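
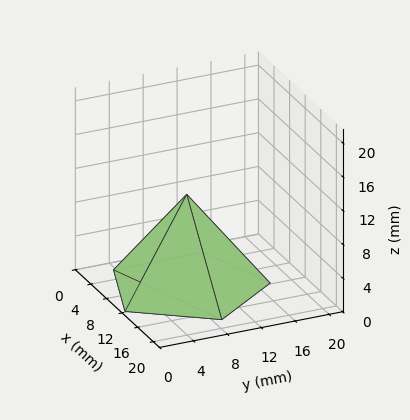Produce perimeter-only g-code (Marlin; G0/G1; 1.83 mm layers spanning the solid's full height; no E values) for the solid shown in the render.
Reading the render: the shape is a regular 5-sided pyramid, base circumscribed radius ≈ 9 mm, apex at z ≈ 11 mm (dimensions read to the nearest mm from the axis ticks). For the g-code, the solid's height is divided into equal slices at the stated Δz and each level perimeter traced with G1 moves after a G0 lift.

; perimeter-only toolpath
G21 ; units = mm
G90 ; absolute positioning
G28 ; home
; layer 1
G0 Z1.83
G0 X16.50 Y9.00
G1 X11.32 Y16.13
G1 X2.93 Y13.41
G1 X2.93 Y4.59
G1 X11.32 Y1.87
G1 X16.50 Y9.00
; layer 2
G0 Z3.67
G0 X15.00 Y9.00
G1 X10.85 Y14.71
G1 X4.15 Y12.53
G1 X4.15 Y5.47
G1 X10.85 Y3.29
G1 X15.00 Y9.00
; layer 3
G0 Z5.50
G0 X13.50 Y9.00
G1 X10.39 Y13.28
G1 X5.36 Y11.64
G1 X5.36 Y6.36
G1 X10.39 Y4.72
G1 X13.50 Y9.00
; layer 4
G0 Z7.33
G0 X12.00 Y9.00
G1 X9.93 Y11.85
G1 X6.57 Y10.76
G1 X6.57 Y7.24
G1 X9.93 Y6.15
G1 X12.00 Y9.00
; layer 5
G0 Z9.17
G0 X10.50 Y9.00
G1 X9.46 Y10.43
G1 X7.79 Y9.88
G1 X7.79 Y8.12
G1 X9.46 Y7.57
G1 X10.50 Y9.00
M2 ; end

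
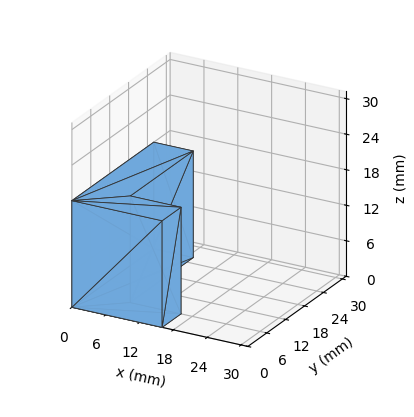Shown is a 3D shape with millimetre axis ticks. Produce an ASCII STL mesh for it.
Reading the render: the shape is an L-shaped prism: outer 16 × 26 mm, arm thicknesses ≈ 6 mm (horizontal) and 7 mm (vertical), extruded 18 mm in z (dimensions read to the nearest mm from the axis ticks). For the STL, each face is triangulated and given an outward normal.

solid part
  facet normal 0.0000 0.0000 -1.0000
    outer loop
      vertex 16.00 6.00 0.00
      vertex 16.00 0.00 0.00
      vertex 0.00 0.00 0.00
    endloop
  endfacet
  facet normal 0.0000 0.0000 -1.0000
    outer loop
      vertex 7.00 6.00 0.00
      vertex 16.00 6.00 0.00
      vertex 0.00 0.00 0.00
    endloop
  endfacet
  facet normal 0.0000 0.0000 -1.0000
    outer loop
      vertex 7.00 26.00 0.00
      vertex 7.00 6.00 0.00
      vertex 0.00 0.00 0.00
    endloop
  endfacet
  facet normal 0.0000 0.0000 -1.0000
    outer loop
      vertex 0.00 26.00 0.00
      vertex 7.00 26.00 0.00
      vertex 0.00 0.00 0.00
    endloop
  endfacet
  facet normal 0.0000 0.0000 1.0000
    outer loop
      vertex 0.00 0.00 18.00
      vertex 16.00 0.00 18.00
      vertex 16.00 6.00 18.00
    endloop
  endfacet
  facet normal 0.0000 0.0000 1.0000
    outer loop
      vertex 0.00 0.00 18.00
      vertex 16.00 6.00 18.00
      vertex 7.00 6.00 18.00
    endloop
  endfacet
  facet normal 0.0000 0.0000 1.0000
    outer loop
      vertex 0.00 0.00 18.00
      vertex 7.00 6.00 18.00
      vertex 7.00 26.00 18.00
    endloop
  endfacet
  facet normal 0.0000 0.0000 1.0000
    outer loop
      vertex 0.00 0.00 18.00
      vertex 7.00 26.00 18.00
      vertex 0.00 26.00 18.00
    endloop
  endfacet
  facet normal 0.0000 -1.0000 0.0000
    outer loop
      vertex 0.00 0.00 0.00
      vertex 16.00 0.00 0.00
      vertex 16.00 0.00 18.00
    endloop
  endfacet
  facet normal 0.0000 -1.0000 0.0000
    outer loop
      vertex 0.00 0.00 0.00
      vertex 16.00 0.00 18.00
      vertex 0.00 0.00 18.00
    endloop
  endfacet
  facet normal 1.0000 0.0000 0.0000
    outer loop
      vertex 16.00 0.00 0.00
      vertex 16.00 6.00 0.00
      vertex 16.00 6.00 18.00
    endloop
  endfacet
  facet normal 1.0000 0.0000 0.0000
    outer loop
      vertex 16.00 0.00 0.00
      vertex 16.00 6.00 18.00
      vertex 16.00 0.00 18.00
    endloop
  endfacet
  facet normal 0.0000 1.0000 0.0000
    outer loop
      vertex 16.00 6.00 0.00
      vertex 7.00 6.00 0.00
      vertex 7.00 6.00 18.00
    endloop
  endfacet
  facet normal 0.0000 1.0000 0.0000
    outer loop
      vertex 16.00 6.00 0.00
      vertex 7.00 6.00 18.00
      vertex 16.00 6.00 18.00
    endloop
  endfacet
  facet normal 1.0000 0.0000 0.0000
    outer loop
      vertex 7.00 6.00 0.00
      vertex 7.00 26.00 0.00
      vertex 7.00 26.00 18.00
    endloop
  endfacet
  facet normal 1.0000 0.0000 0.0000
    outer loop
      vertex 7.00 6.00 0.00
      vertex 7.00 26.00 18.00
      vertex 7.00 6.00 18.00
    endloop
  endfacet
  facet normal 0.0000 1.0000 0.0000
    outer loop
      vertex 7.00 26.00 0.00
      vertex 0.00 26.00 0.00
      vertex 0.00 26.00 18.00
    endloop
  endfacet
  facet normal 0.0000 1.0000 0.0000
    outer loop
      vertex 7.00 26.00 0.00
      vertex 0.00 26.00 18.00
      vertex 7.00 26.00 18.00
    endloop
  endfacet
  facet normal -1.0000 0.0000 0.0000
    outer loop
      vertex 0.00 26.00 0.00
      vertex 0.00 0.00 0.00
      vertex 0.00 0.00 18.00
    endloop
  endfacet
  facet normal -1.0000 0.0000 0.0000
    outer loop
      vertex 0.00 26.00 0.00
      vertex 0.00 0.00 18.00
      vertex 0.00 26.00 18.00
    endloop
  endfacet
endsolid part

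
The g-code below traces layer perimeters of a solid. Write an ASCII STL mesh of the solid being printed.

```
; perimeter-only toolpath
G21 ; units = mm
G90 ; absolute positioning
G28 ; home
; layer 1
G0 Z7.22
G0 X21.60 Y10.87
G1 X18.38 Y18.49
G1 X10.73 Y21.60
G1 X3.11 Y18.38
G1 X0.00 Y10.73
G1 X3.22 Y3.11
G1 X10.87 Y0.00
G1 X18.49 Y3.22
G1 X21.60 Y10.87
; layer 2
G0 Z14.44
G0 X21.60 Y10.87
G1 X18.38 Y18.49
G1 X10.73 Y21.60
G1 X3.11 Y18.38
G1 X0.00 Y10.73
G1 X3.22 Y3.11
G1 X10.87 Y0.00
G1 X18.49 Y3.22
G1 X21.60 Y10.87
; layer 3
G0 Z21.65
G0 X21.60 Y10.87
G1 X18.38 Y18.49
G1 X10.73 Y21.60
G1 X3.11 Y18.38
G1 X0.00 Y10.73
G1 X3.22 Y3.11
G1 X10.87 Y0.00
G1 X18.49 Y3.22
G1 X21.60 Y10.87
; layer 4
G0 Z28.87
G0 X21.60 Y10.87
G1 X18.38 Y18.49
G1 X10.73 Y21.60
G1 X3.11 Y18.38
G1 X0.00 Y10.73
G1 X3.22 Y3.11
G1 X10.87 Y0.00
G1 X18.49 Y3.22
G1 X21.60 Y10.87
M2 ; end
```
solid part
  facet normal 0.0000 0.0000 -1.0000
    outer loop
      vertex 10.73 21.60 0.00
      vertex 18.38 18.49 0.00
      vertex 21.60 10.87 0.00
    endloop
  endfacet
  facet normal 0.0000 0.0000 -1.0000
    outer loop
      vertex 3.11 18.38 0.00
      vertex 10.73 21.60 0.00
      vertex 21.60 10.87 0.00
    endloop
  endfacet
  facet normal 0.0000 0.0000 -1.0000
    outer loop
      vertex 0.00 10.73 0.00
      vertex 3.11 18.38 0.00
      vertex 21.60 10.87 0.00
    endloop
  endfacet
  facet normal 0.0000 0.0000 -1.0000
    outer loop
      vertex 3.22 3.11 0.00
      vertex 0.00 10.73 0.00
      vertex 21.60 10.87 0.00
    endloop
  endfacet
  facet normal 0.0000 0.0000 -1.0000
    outer loop
      vertex 10.87 0.00 0.00
      vertex 3.22 3.11 0.00
      vertex 21.60 10.87 0.00
    endloop
  endfacet
  facet normal 0.0000 0.0000 -1.0000
    outer loop
      vertex 18.49 3.22 0.00
      vertex 10.87 0.00 0.00
      vertex 21.60 10.87 0.00
    endloop
  endfacet
  facet normal 0.0000 0.0000 1.0000
    outer loop
      vertex 21.60 10.87 28.87
      vertex 18.38 18.49 28.87
      vertex 10.73 21.60 28.87
    endloop
  endfacet
  facet normal 0.0000 0.0000 1.0000
    outer loop
      vertex 21.60 10.87 28.87
      vertex 10.73 21.60 28.87
      vertex 3.11 18.38 28.87
    endloop
  endfacet
  facet normal 0.0000 0.0000 1.0000
    outer loop
      vertex 21.60 10.87 28.87
      vertex 3.11 18.38 28.87
      vertex 0.00 10.73 28.87
    endloop
  endfacet
  facet normal 0.0000 0.0000 1.0000
    outer loop
      vertex 21.60 10.87 28.87
      vertex 0.00 10.73 28.87
      vertex 3.22 3.11 28.87
    endloop
  endfacet
  facet normal 0.0000 0.0000 1.0000
    outer loop
      vertex 21.60 10.87 28.87
      vertex 3.22 3.11 28.87
      vertex 10.87 0.00 28.87
    endloop
  endfacet
  facet normal 0.0000 0.0000 1.0000
    outer loop
      vertex 21.60 10.87 28.87
      vertex 10.87 0.00 28.87
      vertex 18.49 3.22 28.87
    endloop
  endfacet
  facet normal 0.9211 0.3892 0.0000
    outer loop
      vertex 21.60 10.87 0.00
      vertex 18.38 18.49 0.00
      vertex 18.38 18.49 28.87
    endloop
  endfacet
  facet normal 0.9211 0.3892 0.0000
    outer loop
      vertex 21.60 10.87 0.00
      vertex 18.38 18.49 28.87
      vertex 21.60 10.87 28.87
    endloop
  endfacet
  facet normal 0.3766 0.9264 0.0000
    outer loop
      vertex 18.38 18.49 0.00
      vertex 10.73 21.60 0.00
      vertex 10.73 21.60 28.87
    endloop
  endfacet
  facet normal 0.3766 0.9264 0.0000
    outer loop
      vertex 18.38 18.49 0.00
      vertex 10.73 21.60 28.87
      vertex 18.38 18.49 28.87
    endloop
  endfacet
  facet normal -0.3892 0.9211 0.0000
    outer loop
      vertex 10.73 21.60 0.00
      vertex 3.11 18.38 0.00
      vertex 3.11 18.38 28.87
    endloop
  endfacet
  facet normal -0.3892 0.9211 0.0000
    outer loop
      vertex 10.73 21.60 0.00
      vertex 3.11 18.38 28.87
      vertex 10.73 21.60 28.87
    endloop
  endfacet
  facet normal -0.9264 0.3766 0.0000
    outer loop
      vertex 3.11 18.38 0.00
      vertex 0.00 10.73 0.00
      vertex 0.00 10.73 28.87
    endloop
  endfacet
  facet normal -0.9264 0.3766 0.0000
    outer loop
      vertex 3.11 18.38 0.00
      vertex 0.00 10.73 28.87
      vertex 3.11 18.38 28.87
    endloop
  endfacet
  facet normal -0.9211 -0.3892 0.0000
    outer loop
      vertex 0.00 10.73 0.00
      vertex 3.22 3.11 0.00
      vertex 3.22 3.11 28.87
    endloop
  endfacet
  facet normal -0.9211 -0.3892 0.0000
    outer loop
      vertex 0.00 10.73 0.00
      vertex 3.22 3.11 28.87
      vertex 0.00 10.73 28.87
    endloop
  endfacet
  facet normal -0.3766 -0.9264 0.0000
    outer loop
      vertex 3.22 3.11 0.00
      vertex 10.87 0.00 0.00
      vertex 10.87 0.00 28.87
    endloop
  endfacet
  facet normal -0.3766 -0.9264 0.0000
    outer loop
      vertex 3.22 3.11 0.00
      vertex 10.87 0.00 28.87
      vertex 3.22 3.11 28.87
    endloop
  endfacet
  facet normal 0.3892 -0.9211 0.0000
    outer loop
      vertex 10.87 0.00 0.00
      vertex 18.49 3.22 0.00
      vertex 18.49 3.22 28.87
    endloop
  endfacet
  facet normal 0.3892 -0.9211 0.0000
    outer loop
      vertex 10.87 0.00 0.00
      vertex 18.49 3.22 28.87
      vertex 10.87 0.00 28.87
    endloop
  endfacet
  facet normal 0.9264 -0.3766 0.0000
    outer loop
      vertex 18.49 3.22 0.00
      vertex 21.60 10.87 0.00
      vertex 21.60 10.87 28.87
    endloop
  endfacet
  facet normal 0.9264 -0.3766 0.0000
    outer loop
      vertex 18.49 3.22 0.00
      vertex 21.60 10.87 28.87
      vertex 18.49 3.22 28.87
    endloop
  endfacet
endsolid part

The G0 Z moves step by Δz≈7.22 mm. Every layer's G1 loop is the same polygon, so the solid is a straight extrusion of it from z=0 to z≈28.9. Closing with flat bottom and top caps and triangulating gives 28 facets — a regular 8-sided prism (a cylinder approximated with 8 flat sides), circumscribed radius ≈ 10.8 mm, height ≈ 28.9 mm.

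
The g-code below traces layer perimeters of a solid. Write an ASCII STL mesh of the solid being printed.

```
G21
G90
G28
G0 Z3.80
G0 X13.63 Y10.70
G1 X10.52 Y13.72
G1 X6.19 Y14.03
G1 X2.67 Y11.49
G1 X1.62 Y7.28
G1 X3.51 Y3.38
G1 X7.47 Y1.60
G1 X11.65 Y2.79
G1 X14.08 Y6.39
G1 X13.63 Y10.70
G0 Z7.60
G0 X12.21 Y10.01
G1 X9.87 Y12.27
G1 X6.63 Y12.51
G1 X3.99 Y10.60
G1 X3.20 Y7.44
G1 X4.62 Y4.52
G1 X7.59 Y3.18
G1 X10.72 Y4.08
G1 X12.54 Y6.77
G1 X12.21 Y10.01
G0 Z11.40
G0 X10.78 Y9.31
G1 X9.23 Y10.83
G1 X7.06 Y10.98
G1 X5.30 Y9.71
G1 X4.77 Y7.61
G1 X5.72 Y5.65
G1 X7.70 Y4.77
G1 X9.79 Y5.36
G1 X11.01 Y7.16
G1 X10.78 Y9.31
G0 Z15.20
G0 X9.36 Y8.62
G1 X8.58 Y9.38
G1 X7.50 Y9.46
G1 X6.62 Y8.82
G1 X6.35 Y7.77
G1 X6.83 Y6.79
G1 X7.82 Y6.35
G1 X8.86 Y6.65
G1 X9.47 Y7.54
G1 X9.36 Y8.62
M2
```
solid part
  facet normal 0.0000 0.0000 -1.0000
    outer loop
      vertex 5.76 15.56 0.00
      vertex 11.17 15.17 0.00
      vertex 15.06 11.39 0.00
    endloop
  endfacet
  facet normal 0.0000 0.0000 -1.0000
    outer loop
      vertex 1.36 12.38 0.00
      vertex 5.76 15.56 0.00
      vertex 15.06 11.39 0.00
    endloop
  endfacet
  facet normal 0.0000 0.0000 -1.0000
    outer loop
      vertex 0.04 7.12 0.00
      vertex 1.36 12.38 0.00
      vertex 15.06 11.39 0.00
    endloop
  endfacet
  facet normal 0.0000 0.0000 -1.0000
    outer loop
      vertex 2.41 2.24 0.00
      vertex 0.04 7.12 0.00
      vertex 15.06 11.39 0.00
    endloop
  endfacet
  facet normal 0.0000 0.0000 -1.0000
    outer loop
      vertex 7.36 0.02 0.00
      vertex 2.41 2.24 0.00
      vertex 15.06 11.39 0.00
    endloop
  endfacet
  facet normal 0.0000 0.0000 -1.0000
    outer loop
      vertex 12.58 1.51 0.00
      vertex 7.36 0.02 0.00
      vertex 15.06 11.39 0.00
    endloop
  endfacet
  facet normal 0.0000 0.0000 -1.0000
    outer loop
      vertex 15.62 6.00 0.00
      vertex 12.58 1.51 0.00
      vertex 15.06 11.39 0.00
    endloop
  endfacet
  facet normal 0.6488 0.6677 0.3651
    outer loop
      vertex 15.06 11.39 0.00
      vertex 11.17 15.17 0.00
      vertex 7.93 7.93 19.00
    endloop
  endfacet
  facet normal 0.0669 0.9285 0.3652
    outer loop
      vertex 11.17 15.17 0.00
      vertex 5.76 15.56 0.00
      vertex 7.93 7.93 19.00
    endloop
  endfacet
  facet normal -0.5453 0.7545 0.3653
    outer loop
      vertex 5.76 15.56 0.00
      vertex 1.36 12.38 0.00
      vertex 7.93 7.93 19.00
    endloop
  endfacet
  facet normal -0.9029 0.2266 0.3653
    outer loop
      vertex 1.36 12.38 0.00
      vertex 0.04 7.12 0.00
      vertex 7.93 7.93 19.00
    endloop
  endfacet
  facet normal -0.8374 -0.4067 0.3651
    outer loop
      vertex 0.04 7.12 0.00
      vertex 2.41 2.24 0.00
      vertex 7.93 7.93 19.00
    endloop
  endfacet
  facet normal -0.3810 -0.8495 0.3651
    outer loop
      vertex 2.41 2.24 0.00
      vertex 7.36 0.02 0.00
      vertex 7.93 7.93 19.00
    endloop
  endfacet
  facet normal 0.2555 -0.8952 0.3650
    outer loop
      vertex 7.36 0.02 0.00
      vertex 12.58 1.51 0.00
      vertex 7.93 7.93 19.00
    endloop
  endfacet
  facet normal 0.7709 -0.5220 0.3650
    outer loop
      vertex 12.58 1.51 0.00
      vertex 15.62 6.00 0.00
      vertex 7.93 7.93 19.00
    endloop
  endfacet
  facet normal 0.9260 0.0962 0.3650
    outer loop
      vertex 15.62 6.00 0.00
      vertex 15.06 11.39 0.00
      vertex 7.93 7.93 19.00
    endloop
  endfacet
endsolid part

The G0 Z moves step by Δz≈3.80 mm. The G1 loops shrink linearly with z, so the solid tapers from its base footprint up to z≈19. Closing with a flat bottom cap and the tapered top and triangulating gives 16 facets — a regular 9-sided pyramid, base circumscribed radius ≈ 7.93 mm, apex at z ≈ 19 mm.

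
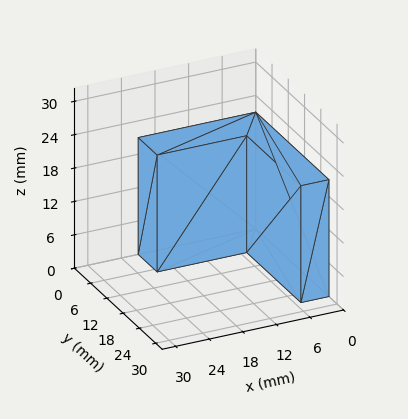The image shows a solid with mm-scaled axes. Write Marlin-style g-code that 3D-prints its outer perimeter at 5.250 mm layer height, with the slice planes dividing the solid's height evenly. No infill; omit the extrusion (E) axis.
Reading the render: the shape is an L-shaped prism: outer 21 × 27 mm, arm thicknesses ≈ 7 mm (horizontal) and 5 mm (vertical), extruded 21 mm in z (dimensions read to the nearest mm from the axis ticks). For the g-code, the solid's height is divided into equal slices at the stated Δz and each level perimeter traced with G1 moves after a G0 lift.

; perimeter-only toolpath
G21 ; units = mm
G90 ; absolute positioning
G28 ; home
; layer 1
G0 Z5.250
G0 X0.000 Y0.000
G1 X21.000 Y0.000
G1 X21.000 Y7.000
G1 X5.000 Y7.000
G1 X5.000 Y27.000
G1 X0.000 Y27.000
G1 X0.000 Y0.000
; layer 2
G0 Z10.500
G0 X0.000 Y0.000
G1 X21.000 Y0.000
G1 X21.000 Y7.000
G1 X5.000 Y7.000
G1 X5.000 Y27.000
G1 X0.000 Y27.000
G1 X0.000 Y0.000
; layer 3
G0 Z15.750
G0 X0.000 Y0.000
G1 X21.000 Y0.000
G1 X21.000 Y7.000
G1 X5.000 Y7.000
G1 X5.000 Y27.000
G1 X0.000 Y27.000
G1 X0.000 Y0.000
; layer 4
G0 Z21.000
G0 X0.000 Y0.000
G1 X21.000 Y0.000
G1 X21.000 Y7.000
G1 X5.000 Y7.000
G1 X5.000 Y27.000
G1 X0.000 Y27.000
G1 X0.000 Y0.000
M2 ; end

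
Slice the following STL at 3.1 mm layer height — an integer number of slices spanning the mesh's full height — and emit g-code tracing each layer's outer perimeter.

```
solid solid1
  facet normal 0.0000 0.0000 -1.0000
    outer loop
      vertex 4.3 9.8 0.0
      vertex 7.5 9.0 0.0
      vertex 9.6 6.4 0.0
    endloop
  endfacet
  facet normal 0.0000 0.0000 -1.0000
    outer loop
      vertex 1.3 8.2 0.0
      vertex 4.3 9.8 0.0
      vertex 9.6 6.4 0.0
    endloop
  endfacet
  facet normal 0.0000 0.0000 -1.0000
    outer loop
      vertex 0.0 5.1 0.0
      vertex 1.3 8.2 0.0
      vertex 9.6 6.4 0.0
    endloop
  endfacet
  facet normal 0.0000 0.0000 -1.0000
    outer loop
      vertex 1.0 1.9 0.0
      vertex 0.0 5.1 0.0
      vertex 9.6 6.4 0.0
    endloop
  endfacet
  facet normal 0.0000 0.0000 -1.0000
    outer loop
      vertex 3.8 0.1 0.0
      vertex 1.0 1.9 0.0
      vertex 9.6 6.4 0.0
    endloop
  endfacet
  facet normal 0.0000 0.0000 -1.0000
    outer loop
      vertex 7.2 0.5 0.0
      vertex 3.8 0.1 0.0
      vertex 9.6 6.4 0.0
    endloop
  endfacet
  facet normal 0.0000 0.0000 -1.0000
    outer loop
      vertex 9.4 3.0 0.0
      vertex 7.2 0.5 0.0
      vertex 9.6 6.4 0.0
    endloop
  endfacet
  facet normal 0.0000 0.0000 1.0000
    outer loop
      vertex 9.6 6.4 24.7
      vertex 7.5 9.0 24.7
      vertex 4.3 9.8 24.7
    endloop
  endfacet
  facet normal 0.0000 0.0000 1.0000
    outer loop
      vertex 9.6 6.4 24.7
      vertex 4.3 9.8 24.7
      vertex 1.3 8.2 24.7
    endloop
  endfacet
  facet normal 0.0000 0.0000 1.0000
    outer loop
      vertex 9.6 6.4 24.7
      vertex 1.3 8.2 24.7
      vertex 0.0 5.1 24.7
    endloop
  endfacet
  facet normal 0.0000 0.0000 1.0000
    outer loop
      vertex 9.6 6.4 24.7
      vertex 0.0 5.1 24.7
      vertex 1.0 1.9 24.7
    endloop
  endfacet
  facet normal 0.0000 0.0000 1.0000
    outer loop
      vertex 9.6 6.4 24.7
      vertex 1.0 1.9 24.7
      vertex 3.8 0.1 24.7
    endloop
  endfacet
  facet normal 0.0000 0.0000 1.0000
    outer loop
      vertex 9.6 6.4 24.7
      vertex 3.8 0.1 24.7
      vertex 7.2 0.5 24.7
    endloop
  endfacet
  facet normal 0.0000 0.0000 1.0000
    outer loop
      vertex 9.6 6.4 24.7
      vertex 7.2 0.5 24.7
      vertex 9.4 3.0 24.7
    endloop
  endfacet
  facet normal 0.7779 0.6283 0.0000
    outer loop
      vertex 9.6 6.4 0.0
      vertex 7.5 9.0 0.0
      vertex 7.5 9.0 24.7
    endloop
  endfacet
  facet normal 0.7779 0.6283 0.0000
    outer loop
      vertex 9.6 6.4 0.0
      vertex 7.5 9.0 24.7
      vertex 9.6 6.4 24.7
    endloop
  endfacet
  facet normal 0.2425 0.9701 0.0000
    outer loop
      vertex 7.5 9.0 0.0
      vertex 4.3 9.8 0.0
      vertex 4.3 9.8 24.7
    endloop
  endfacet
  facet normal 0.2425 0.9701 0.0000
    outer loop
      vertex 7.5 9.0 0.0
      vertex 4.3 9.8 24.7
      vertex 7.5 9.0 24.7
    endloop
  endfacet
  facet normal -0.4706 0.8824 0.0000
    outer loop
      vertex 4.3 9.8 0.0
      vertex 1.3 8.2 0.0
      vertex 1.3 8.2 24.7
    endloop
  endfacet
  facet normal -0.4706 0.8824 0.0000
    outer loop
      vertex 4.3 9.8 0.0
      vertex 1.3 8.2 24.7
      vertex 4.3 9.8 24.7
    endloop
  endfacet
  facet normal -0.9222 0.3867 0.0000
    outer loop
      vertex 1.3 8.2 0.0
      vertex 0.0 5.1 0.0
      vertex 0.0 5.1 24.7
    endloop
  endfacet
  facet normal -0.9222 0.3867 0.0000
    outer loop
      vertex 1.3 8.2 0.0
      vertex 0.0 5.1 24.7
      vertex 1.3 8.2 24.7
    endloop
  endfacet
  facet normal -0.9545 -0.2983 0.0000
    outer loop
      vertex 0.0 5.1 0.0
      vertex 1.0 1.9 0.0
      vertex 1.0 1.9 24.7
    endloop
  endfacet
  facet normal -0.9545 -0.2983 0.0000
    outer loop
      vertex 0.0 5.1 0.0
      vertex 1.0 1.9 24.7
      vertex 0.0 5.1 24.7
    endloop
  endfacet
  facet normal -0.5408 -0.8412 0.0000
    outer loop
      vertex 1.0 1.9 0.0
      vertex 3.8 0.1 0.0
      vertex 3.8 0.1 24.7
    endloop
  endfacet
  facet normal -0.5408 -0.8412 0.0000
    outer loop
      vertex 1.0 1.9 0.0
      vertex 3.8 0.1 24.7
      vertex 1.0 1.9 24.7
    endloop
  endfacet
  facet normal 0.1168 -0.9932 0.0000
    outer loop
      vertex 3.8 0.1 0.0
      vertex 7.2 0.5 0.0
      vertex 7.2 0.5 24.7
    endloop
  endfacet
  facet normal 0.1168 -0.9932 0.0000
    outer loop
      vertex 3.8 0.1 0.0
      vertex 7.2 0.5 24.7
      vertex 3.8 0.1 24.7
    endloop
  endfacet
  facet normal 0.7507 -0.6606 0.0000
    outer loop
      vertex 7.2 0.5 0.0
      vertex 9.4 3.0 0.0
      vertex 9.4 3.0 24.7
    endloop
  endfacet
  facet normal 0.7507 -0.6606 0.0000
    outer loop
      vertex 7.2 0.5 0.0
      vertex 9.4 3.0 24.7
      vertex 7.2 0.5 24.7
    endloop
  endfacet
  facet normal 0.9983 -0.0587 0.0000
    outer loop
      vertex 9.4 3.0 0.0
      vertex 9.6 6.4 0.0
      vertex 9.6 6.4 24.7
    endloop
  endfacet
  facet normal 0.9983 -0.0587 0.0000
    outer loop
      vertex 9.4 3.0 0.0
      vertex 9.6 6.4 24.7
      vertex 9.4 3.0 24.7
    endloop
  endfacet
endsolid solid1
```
; perimeter-only toolpath
G21 ; units = mm
G90 ; absolute positioning
G28 ; home
; layer 1
G0 Z3.1
G0 X9.6 Y6.4
G1 X7.5 Y9.0
G1 X4.3 Y9.8
G1 X1.3 Y8.2
G1 X0.0 Y5.1
G1 X1.0 Y1.9
G1 X3.8 Y0.1
G1 X7.2 Y0.5
G1 X9.4 Y3.0
G1 X9.6 Y6.4
; layer 2
G0 Z6.2
G0 X9.6 Y6.4
G1 X7.5 Y9.0
G1 X4.3 Y9.8
G1 X1.3 Y8.2
G1 X0.0 Y5.1
G1 X1.0 Y1.9
G1 X3.8 Y0.1
G1 X7.2 Y0.5
G1 X9.4 Y3.0
G1 X9.6 Y6.4
; layer 3
G0 Z9.3
G0 X9.6 Y6.4
G1 X7.5 Y9.0
G1 X4.3 Y9.8
G1 X1.3 Y8.2
G1 X0.0 Y5.1
G1 X1.0 Y1.9
G1 X3.8 Y0.1
G1 X7.2 Y0.5
G1 X9.4 Y3.0
G1 X9.6 Y6.4
; layer 4
G0 Z12.3
G0 X9.6 Y6.4
G1 X7.5 Y9.0
G1 X4.3 Y9.8
G1 X1.3 Y8.2
G1 X0.0 Y5.1
G1 X1.0 Y1.9
G1 X3.8 Y0.1
G1 X7.2 Y0.5
G1 X9.4 Y3.0
G1 X9.6 Y6.4
; layer 5
G0 Z15.4
G0 X9.6 Y6.4
G1 X7.5 Y9.0
G1 X4.3 Y9.8
G1 X1.3 Y8.2
G1 X0.0 Y5.1
G1 X1.0 Y1.9
G1 X3.8 Y0.1
G1 X7.2 Y0.5
G1 X9.4 Y3.0
G1 X9.6 Y6.4
; layer 6
G0 Z18.5
G0 X9.6 Y6.4
G1 X7.5 Y9.0
G1 X4.3 Y9.8
G1 X1.3 Y8.2
G1 X0.0 Y5.1
G1 X1.0 Y1.9
G1 X3.8 Y0.1
G1 X7.2 Y0.5
G1 X9.4 Y3.0
G1 X9.6 Y6.4
; layer 7
G0 Z21.6
G0 X9.6 Y6.4
G1 X7.5 Y9.0
G1 X4.3 Y9.8
G1 X1.3 Y8.2
G1 X0.0 Y5.1
G1 X1.0 Y1.9
G1 X3.8 Y0.1
G1 X7.2 Y0.5
G1 X9.4 Y3.0
G1 X9.6 Y6.4
; layer 8
G0 Z24.7
G0 X9.6 Y6.4
G1 X7.5 Y9.0
G1 X4.3 Y9.8
G1 X1.3 Y8.2
G1 X0.0 Y5.1
G1 X1.0 Y1.9
G1 X3.8 Y0.1
G1 X7.2 Y0.5
G1 X9.4 Y3.0
G1 X9.6 Y6.4
M2 ; end

The solid is a regular 9-sided prism (a cylinder approximated with 9 flat sides), circumscribed radius ≈ 4.9 mm, height ≈ 24.7 mm. Slicing at Δz = 3.1 mm — 8 equal slices spanning the solid's height, so layer i sits at z = i·h/8 — gives 8 non-empty perimeters. Each is a 9-segment closed polygon; G0 lifts to the layer z and rapids to the start vertex, then G1 traces the edges.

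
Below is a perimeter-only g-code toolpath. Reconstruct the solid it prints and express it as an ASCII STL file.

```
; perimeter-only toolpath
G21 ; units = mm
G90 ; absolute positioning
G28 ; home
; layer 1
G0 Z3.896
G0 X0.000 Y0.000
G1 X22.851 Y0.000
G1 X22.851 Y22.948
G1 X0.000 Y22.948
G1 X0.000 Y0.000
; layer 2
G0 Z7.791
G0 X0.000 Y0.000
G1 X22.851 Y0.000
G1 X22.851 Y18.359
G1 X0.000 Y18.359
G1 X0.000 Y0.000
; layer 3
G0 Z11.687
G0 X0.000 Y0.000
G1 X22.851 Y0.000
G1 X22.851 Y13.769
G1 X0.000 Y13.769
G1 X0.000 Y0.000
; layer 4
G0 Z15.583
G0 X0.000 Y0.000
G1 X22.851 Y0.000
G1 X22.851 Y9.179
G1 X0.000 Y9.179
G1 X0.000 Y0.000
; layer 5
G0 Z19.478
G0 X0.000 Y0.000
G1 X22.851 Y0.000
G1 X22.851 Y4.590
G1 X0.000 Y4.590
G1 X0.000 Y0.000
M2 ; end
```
solid part
  facet normal 0.0000 0.0000 -1.0000
    outer loop
      vertex 22.851 27.538 0.000
      vertex 22.851 0.000 0.000
      vertex 0.000 0.000 0.000
    endloop
  endfacet
  facet normal 0.0000 0.0000 -1.0000
    outer loop
      vertex 0.000 27.538 0.000
      vertex 22.851 27.538 0.000
      vertex 0.000 0.000 0.000
    endloop
  endfacet
  facet normal 0.0000 -1.0000 0.0000
    outer loop
      vertex 0.000 0.000 0.000
      vertex 22.851 0.000 0.000
      vertex 22.851 0.000 23.374
    endloop
  endfacet
  facet normal 0.0000 -1.0000 0.0000
    outer loop
      vertex 0.000 0.000 0.000
      vertex 22.851 0.000 23.374
      vertex 0.000 0.000 23.374
    endloop
  endfacet
  facet normal 0.0000 0.6471 0.7624
    outer loop
      vertex 0.000 0.000 23.374
      vertex 22.851 0.000 23.374
      vertex 22.851 27.538 0.000
    endloop
  endfacet
  facet normal 0.0000 0.6471 0.7624
    outer loop
      vertex 0.000 0.000 23.374
      vertex 22.851 27.538 0.000
      vertex 0.000 27.538 0.000
    endloop
  endfacet
  facet normal -1.0000 0.0000 0.0000
    outer loop
      vertex 0.000 0.000 23.374
      vertex 0.000 27.538 0.000
      vertex 0.000 0.000 0.000
    endloop
  endfacet
  facet normal 1.0000 0.0000 0.0000
    outer loop
      vertex 22.851 0.000 0.000
      vertex 22.851 27.538 0.000
      vertex 22.851 0.000 23.374
    endloop
  endfacet
endsolid part

The G0 Z moves step by Δz≈3.896 mm. The G1 loops shrink linearly with z, so the solid tapers from its base footprint up to z≈23.4. Closing with a flat bottom cap and the tapered top and triangulating gives 8 facets — a wedge (ramp): 22.9 × 27.5 mm base, rising to 23.4 mm along the y=0 edge and sloping linearly to z=0 at y=27.5.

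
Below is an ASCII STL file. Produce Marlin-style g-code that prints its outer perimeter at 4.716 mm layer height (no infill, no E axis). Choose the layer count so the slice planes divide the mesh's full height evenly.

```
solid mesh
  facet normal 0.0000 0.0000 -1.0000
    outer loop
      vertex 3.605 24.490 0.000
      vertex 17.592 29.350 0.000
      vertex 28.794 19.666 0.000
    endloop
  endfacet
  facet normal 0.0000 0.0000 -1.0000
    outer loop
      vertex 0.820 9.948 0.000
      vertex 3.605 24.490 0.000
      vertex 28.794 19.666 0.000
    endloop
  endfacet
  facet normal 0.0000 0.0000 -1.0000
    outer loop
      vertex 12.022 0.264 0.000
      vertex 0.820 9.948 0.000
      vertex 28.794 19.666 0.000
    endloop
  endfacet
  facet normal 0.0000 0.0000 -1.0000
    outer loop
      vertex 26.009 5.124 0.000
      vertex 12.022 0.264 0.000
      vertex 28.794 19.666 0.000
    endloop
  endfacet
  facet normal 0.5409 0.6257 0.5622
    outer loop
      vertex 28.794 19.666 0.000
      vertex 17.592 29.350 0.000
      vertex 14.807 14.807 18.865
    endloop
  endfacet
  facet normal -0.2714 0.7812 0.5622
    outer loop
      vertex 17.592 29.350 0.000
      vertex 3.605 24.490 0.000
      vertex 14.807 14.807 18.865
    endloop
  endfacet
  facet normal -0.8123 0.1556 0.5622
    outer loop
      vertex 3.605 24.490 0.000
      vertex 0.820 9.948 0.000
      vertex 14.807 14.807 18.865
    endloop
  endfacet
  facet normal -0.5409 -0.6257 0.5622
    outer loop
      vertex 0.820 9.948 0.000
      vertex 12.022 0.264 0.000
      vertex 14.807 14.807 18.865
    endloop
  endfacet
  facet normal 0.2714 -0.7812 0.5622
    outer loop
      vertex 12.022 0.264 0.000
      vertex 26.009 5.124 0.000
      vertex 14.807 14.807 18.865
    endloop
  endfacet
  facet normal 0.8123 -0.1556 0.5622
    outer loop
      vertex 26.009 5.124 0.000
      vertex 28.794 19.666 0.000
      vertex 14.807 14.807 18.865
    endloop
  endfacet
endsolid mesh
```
; perimeter-only toolpath
G21 ; units = mm
G90 ; absolute positioning
G28 ; home
; layer 1
G0 Z4.716
G0 X25.297 Y18.451
G1 X16.896 Y25.714
G1 X6.405 Y22.069
G1 X4.317 Y11.163
G1 X12.718 Y3.900
G1 X23.209 Y7.545
G1 X25.297 Y18.451
; layer 2
G0 Z9.432
G0 X21.800 Y17.236
G1 X16.200 Y22.079
G1 X9.206 Y19.648
G1 X7.814 Y12.378
G1 X13.415 Y7.535
G1 X20.408 Y9.966
G1 X21.800 Y17.236
; layer 3
G0 Z14.149
G0 X18.304 Y16.022
G1 X15.503 Y18.443
G1 X12.006 Y17.228
G1 X11.310 Y13.592
G1 X14.111 Y11.171
G1 X17.608 Y12.386
G1 X18.304 Y16.022
M2 ; end

The solid is a regular 6-sided pyramid, base circumscribed radius ≈ 14.8 mm, apex at z ≈ 18.9 mm. Slicing at Δz = 4.716 mm — 4 equal slices spanning the solid's height, so layer i sits at z = i·h/4 — gives 3 non-empty perimeters. Each is a 6-segment closed polygon; G0 lifts to the layer z and rapids to the start vertex, then G1 traces the edges. The cross-section shrinks linearly with z (the slice at the apex is degenerate and omitted).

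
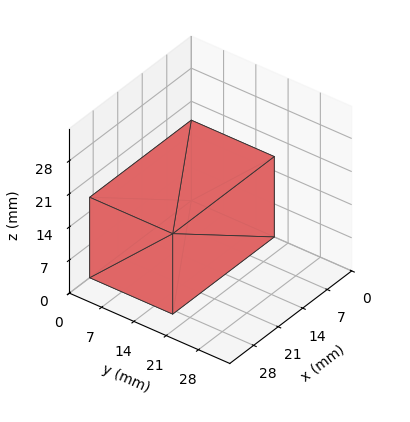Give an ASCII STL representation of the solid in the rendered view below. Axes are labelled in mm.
Reading the render: the shape is a rectangular box, roughly 29 × 18 mm footprint and 17 mm tall (dimensions read to the nearest mm from the axis ticks). For the STL, each face is triangulated and given an outward normal.

solid part
  facet normal 0.0000 0.0000 -1.0000
    outer loop
      vertex 29.0 18.0 0.0
      vertex 29.0 0.0 0.0
      vertex 0.0 0.0 0.0
    endloop
  endfacet
  facet normal 0.0000 0.0000 -1.0000
    outer loop
      vertex 0.0 18.0 0.0
      vertex 29.0 18.0 0.0
      vertex 0.0 0.0 0.0
    endloop
  endfacet
  facet normal 0.0000 0.0000 1.0000
    outer loop
      vertex 0.0 0.0 17.0
      vertex 29.0 0.0 17.0
      vertex 29.0 18.0 17.0
    endloop
  endfacet
  facet normal 0.0000 0.0000 1.0000
    outer loop
      vertex 0.0 0.0 17.0
      vertex 29.0 18.0 17.0
      vertex 0.0 18.0 17.0
    endloop
  endfacet
  facet normal 0.0000 -1.0000 0.0000
    outer loop
      vertex 0.0 0.0 0.0
      vertex 29.0 0.0 0.0
      vertex 29.0 0.0 17.0
    endloop
  endfacet
  facet normal 0.0000 -1.0000 0.0000
    outer loop
      vertex 0.0 0.0 0.0
      vertex 29.0 0.0 17.0
      vertex 0.0 0.0 17.0
    endloop
  endfacet
  facet normal 0.0000 1.0000 0.0000
    outer loop
      vertex 29.0 18.0 17.0
      vertex 29.0 18.0 0.0
      vertex 0.0 18.0 0.0
    endloop
  endfacet
  facet normal 0.0000 1.0000 0.0000
    outer loop
      vertex 0.0 18.0 17.0
      vertex 29.0 18.0 17.0
      vertex 0.0 18.0 0.0
    endloop
  endfacet
  facet normal -1.0000 0.0000 0.0000
    outer loop
      vertex 0.0 18.0 17.0
      vertex 0.0 18.0 0.0
      vertex 0.0 0.0 0.0
    endloop
  endfacet
  facet normal -1.0000 0.0000 0.0000
    outer loop
      vertex 0.0 0.0 17.0
      vertex 0.0 18.0 17.0
      vertex 0.0 0.0 0.0
    endloop
  endfacet
  facet normal 1.0000 0.0000 0.0000
    outer loop
      vertex 29.0 0.0 0.0
      vertex 29.0 18.0 0.0
      vertex 29.0 18.0 17.0
    endloop
  endfacet
  facet normal 1.0000 0.0000 0.0000
    outer loop
      vertex 29.0 0.0 0.0
      vertex 29.0 18.0 17.0
      vertex 29.0 0.0 17.0
    endloop
  endfacet
endsolid part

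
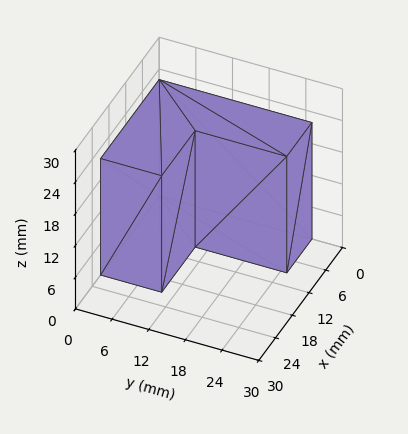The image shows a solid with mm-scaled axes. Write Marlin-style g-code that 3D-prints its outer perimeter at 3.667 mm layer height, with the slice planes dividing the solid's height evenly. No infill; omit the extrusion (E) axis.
Reading the render: the shape is an L-shaped prism: outer 21 × 25 mm, arm thicknesses ≈ 10 mm (horizontal) and 9 mm (vertical), extruded 22 mm in z (dimensions read to the nearest mm from the axis ticks). For the g-code, the solid's height is divided into equal slices at the stated Δz and each level perimeter traced with G1 moves after a G0 lift.

; perimeter-only toolpath
G21 ; units = mm
G90 ; absolute positioning
G28 ; home
; layer 1
G0 Z3.667
G0 X0.000 Y0.000
G1 X21.000 Y0.000
G1 X21.000 Y10.000
G1 X9.000 Y10.000
G1 X9.000 Y25.000
G1 X0.000 Y25.000
G1 X0.000 Y0.000
; layer 2
G0 Z7.333
G0 X0.000 Y0.000
G1 X21.000 Y0.000
G1 X21.000 Y10.000
G1 X9.000 Y10.000
G1 X9.000 Y25.000
G1 X0.000 Y25.000
G1 X0.000 Y0.000
; layer 3
G0 Z11.000
G0 X0.000 Y0.000
G1 X21.000 Y0.000
G1 X21.000 Y10.000
G1 X9.000 Y10.000
G1 X9.000 Y25.000
G1 X0.000 Y25.000
G1 X0.000 Y0.000
; layer 4
G0 Z14.667
G0 X0.000 Y0.000
G1 X21.000 Y0.000
G1 X21.000 Y10.000
G1 X9.000 Y10.000
G1 X9.000 Y25.000
G1 X0.000 Y25.000
G1 X0.000 Y0.000
; layer 5
G0 Z18.333
G0 X0.000 Y0.000
G1 X21.000 Y0.000
G1 X21.000 Y10.000
G1 X9.000 Y10.000
G1 X9.000 Y25.000
G1 X0.000 Y25.000
G1 X0.000 Y0.000
; layer 6
G0 Z22.000
G0 X0.000 Y0.000
G1 X21.000 Y0.000
G1 X21.000 Y10.000
G1 X9.000 Y10.000
G1 X9.000 Y25.000
G1 X0.000 Y25.000
G1 X0.000 Y0.000
M2 ; end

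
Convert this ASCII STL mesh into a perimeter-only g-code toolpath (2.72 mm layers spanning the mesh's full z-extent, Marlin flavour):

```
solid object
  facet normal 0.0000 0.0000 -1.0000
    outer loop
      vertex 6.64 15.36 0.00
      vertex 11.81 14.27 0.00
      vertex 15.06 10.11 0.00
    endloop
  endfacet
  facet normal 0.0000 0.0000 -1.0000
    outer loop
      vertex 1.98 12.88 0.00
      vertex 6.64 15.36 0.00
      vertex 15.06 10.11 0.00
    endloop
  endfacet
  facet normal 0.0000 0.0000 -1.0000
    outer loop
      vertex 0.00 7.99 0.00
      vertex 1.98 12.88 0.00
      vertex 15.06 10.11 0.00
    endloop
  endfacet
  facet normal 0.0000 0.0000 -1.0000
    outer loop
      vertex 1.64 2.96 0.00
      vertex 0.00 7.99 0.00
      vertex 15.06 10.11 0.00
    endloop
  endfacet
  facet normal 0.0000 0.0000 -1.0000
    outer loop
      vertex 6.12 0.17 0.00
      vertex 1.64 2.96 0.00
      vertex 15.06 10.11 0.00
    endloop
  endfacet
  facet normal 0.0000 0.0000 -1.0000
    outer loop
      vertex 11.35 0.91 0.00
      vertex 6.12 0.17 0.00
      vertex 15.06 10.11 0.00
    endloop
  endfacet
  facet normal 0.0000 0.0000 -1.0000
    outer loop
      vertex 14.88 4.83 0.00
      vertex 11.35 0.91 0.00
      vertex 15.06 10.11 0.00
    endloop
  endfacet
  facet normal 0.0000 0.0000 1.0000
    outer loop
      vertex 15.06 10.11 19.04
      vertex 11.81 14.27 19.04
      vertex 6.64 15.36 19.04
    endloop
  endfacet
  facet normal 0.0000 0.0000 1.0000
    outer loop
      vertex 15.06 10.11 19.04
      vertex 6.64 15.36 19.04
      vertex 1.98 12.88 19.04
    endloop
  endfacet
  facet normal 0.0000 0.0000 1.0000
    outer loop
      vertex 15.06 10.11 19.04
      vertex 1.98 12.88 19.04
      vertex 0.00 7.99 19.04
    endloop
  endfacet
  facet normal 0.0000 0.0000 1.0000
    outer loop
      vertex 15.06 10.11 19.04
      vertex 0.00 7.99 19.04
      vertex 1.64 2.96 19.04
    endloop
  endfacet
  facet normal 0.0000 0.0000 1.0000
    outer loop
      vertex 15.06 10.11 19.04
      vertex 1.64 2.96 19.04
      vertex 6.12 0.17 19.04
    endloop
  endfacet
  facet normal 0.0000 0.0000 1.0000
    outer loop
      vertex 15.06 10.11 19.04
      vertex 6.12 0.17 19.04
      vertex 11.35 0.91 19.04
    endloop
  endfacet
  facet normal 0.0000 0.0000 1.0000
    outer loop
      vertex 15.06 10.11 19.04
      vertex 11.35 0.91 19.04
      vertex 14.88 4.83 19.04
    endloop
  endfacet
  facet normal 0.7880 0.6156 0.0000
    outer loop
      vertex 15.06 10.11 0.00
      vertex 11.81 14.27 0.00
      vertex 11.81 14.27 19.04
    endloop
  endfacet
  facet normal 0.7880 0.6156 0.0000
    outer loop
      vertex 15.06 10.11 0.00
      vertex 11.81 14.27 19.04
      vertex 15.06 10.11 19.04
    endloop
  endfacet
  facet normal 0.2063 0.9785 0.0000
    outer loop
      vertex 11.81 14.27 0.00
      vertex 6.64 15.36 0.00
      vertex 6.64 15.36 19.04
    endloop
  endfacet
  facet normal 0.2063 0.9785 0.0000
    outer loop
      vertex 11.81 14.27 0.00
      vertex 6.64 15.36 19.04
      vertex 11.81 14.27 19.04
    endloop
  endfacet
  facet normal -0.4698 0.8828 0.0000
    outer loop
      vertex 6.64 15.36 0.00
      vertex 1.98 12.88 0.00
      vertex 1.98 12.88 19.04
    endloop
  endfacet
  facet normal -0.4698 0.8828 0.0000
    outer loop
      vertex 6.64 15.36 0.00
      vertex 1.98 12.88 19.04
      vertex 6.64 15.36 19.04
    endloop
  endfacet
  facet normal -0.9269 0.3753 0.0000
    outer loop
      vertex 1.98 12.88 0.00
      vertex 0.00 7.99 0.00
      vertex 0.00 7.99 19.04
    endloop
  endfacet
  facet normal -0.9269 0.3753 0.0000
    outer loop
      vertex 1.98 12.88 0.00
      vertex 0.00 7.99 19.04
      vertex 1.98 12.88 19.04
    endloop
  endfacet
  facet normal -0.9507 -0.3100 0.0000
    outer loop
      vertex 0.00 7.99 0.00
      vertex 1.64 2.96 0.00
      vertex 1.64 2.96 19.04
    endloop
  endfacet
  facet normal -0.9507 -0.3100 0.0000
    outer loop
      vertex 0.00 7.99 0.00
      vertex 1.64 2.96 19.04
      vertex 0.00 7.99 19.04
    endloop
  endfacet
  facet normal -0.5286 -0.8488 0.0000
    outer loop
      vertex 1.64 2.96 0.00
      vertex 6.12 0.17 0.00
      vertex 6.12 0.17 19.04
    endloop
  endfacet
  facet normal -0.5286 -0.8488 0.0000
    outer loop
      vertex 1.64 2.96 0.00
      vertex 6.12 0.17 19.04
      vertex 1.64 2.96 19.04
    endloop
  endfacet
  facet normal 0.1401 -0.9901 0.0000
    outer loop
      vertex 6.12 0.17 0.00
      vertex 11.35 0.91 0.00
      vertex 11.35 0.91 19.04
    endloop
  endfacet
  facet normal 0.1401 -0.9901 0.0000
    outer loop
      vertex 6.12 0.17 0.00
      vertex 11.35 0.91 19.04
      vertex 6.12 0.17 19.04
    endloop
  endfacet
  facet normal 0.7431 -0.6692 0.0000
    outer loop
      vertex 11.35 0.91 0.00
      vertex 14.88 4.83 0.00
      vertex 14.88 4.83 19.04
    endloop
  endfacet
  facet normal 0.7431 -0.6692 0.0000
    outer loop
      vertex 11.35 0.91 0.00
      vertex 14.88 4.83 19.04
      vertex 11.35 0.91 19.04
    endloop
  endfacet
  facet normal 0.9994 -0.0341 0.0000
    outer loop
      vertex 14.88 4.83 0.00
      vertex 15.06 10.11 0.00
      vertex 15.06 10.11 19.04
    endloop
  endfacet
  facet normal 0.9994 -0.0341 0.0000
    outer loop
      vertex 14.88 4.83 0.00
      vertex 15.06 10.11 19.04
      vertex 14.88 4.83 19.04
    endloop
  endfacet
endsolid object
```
; perimeter-only toolpath
G21 ; units = mm
G90 ; absolute positioning
G28 ; home
; layer 1
G0 Z2.72
G0 X15.06 Y10.11
G1 X11.81 Y14.27
G1 X6.64 Y15.36
G1 X1.98 Y12.88
G1 X0.00 Y7.99
G1 X1.64 Y2.96
G1 X6.12 Y0.17
G1 X11.35 Y0.91
G1 X14.88 Y4.83
G1 X15.06 Y10.11
; layer 2
G0 Z5.44
G0 X15.06 Y10.11
G1 X11.81 Y14.27
G1 X6.64 Y15.36
G1 X1.98 Y12.88
G1 X0.00 Y7.99
G1 X1.64 Y2.96
G1 X6.12 Y0.17
G1 X11.35 Y0.91
G1 X14.88 Y4.83
G1 X15.06 Y10.11
; layer 3
G0 Z8.16
G0 X15.06 Y10.11
G1 X11.81 Y14.27
G1 X6.64 Y15.36
G1 X1.98 Y12.88
G1 X0.00 Y7.99
G1 X1.64 Y2.96
G1 X6.12 Y0.17
G1 X11.35 Y0.91
G1 X14.88 Y4.83
G1 X15.06 Y10.11
; layer 4
G0 Z10.88
G0 X15.06 Y10.11
G1 X11.81 Y14.27
G1 X6.64 Y15.36
G1 X1.98 Y12.88
G1 X0.00 Y7.99
G1 X1.64 Y2.96
G1 X6.12 Y0.17
G1 X11.35 Y0.91
G1 X14.88 Y4.83
G1 X15.06 Y10.11
; layer 5
G0 Z13.60
G0 X15.06 Y10.11
G1 X11.81 Y14.27
G1 X6.64 Y15.36
G1 X1.98 Y12.88
G1 X0.00 Y7.99
G1 X1.64 Y2.96
G1 X6.12 Y0.17
G1 X11.35 Y0.91
G1 X14.88 Y4.83
G1 X15.06 Y10.11
; layer 6
G0 Z16.32
G0 X15.06 Y10.11
G1 X11.81 Y14.27
G1 X6.64 Y15.36
G1 X1.98 Y12.88
G1 X0.00 Y7.99
G1 X1.64 Y2.96
G1 X6.12 Y0.17
G1 X11.35 Y0.91
G1 X14.88 Y4.83
G1 X15.06 Y10.11
; layer 7
G0 Z19.04
G0 X15.06 Y10.11
G1 X11.81 Y14.27
G1 X6.64 Y15.36
G1 X1.98 Y12.88
G1 X0.00 Y7.99
G1 X1.64 Y2.96
G1 X6.12 Y0.17
G1 X11.35 Y0.91
G1 X14.88 Y4.83
G1 X15.06 Y10.11
M2 ; end

The solid is a regular 9-sided prism (a cylinder approximated with 9 flat sides), circumscribed radius ≈ 7.72 mm, height ≈ 19 mm. Slicing at Δz = 2.72 mm — 7 equal slices spanning the solid's height, so layer i sits at z = i·h/7 — gives 7 non-empty perimeters. Each is a 9-segment closed polygon; G0 lifts to the layer z and rapids to the start vertex, then G1 traces the edges.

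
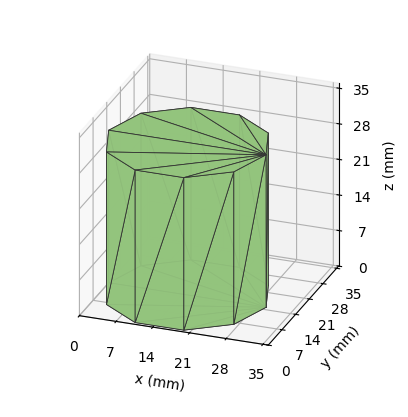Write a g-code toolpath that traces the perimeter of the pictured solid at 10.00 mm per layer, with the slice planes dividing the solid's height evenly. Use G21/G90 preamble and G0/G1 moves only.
Reading the render: the shape is a regular 10-sided prism (a cylinder approximated with 10 flat sides), circumscribed radius ≈ 15 mm, height ≈ 30 mm (dimensions read to the nearest mm from the axis ticks). For the g-code, the solid's height is divided into equal slices at the stated Δz and each level perimeter traced with G1 moves after a G0 lift.

; perimeter-only toolpath
G21 ; units = mm
G90 ; absolute positioning
G28 ; home
; layer 1
G0 Z10.00
G0 X30.00 Y15.00
G1 X27.14 Y23.82
G1 X19.64 Y29.27
G1 X10.36 Y29.27
G1 X2.86 Y23.82
G1 X0.00 Y15.00
G1 X2.86 Y6.18
G1 X10.36 Y0.73
G1 X19.64 Y0.73
G1 X27.14 Y6.18
G1 X30.00 Y15.00
; layer 2
G0 Z20.00
G0 X30.00 Y15.00
G1 X27.14 Y23.82
G1 X19.64 Y29.27
G1 X10.36 Y29.27
G1 X2.86 Y23.82
G1 X0.00 Y15.00
G1 X2.86 Y6.18
G1 X10.36 Y0.73
G1 X19.64 Y0.73
G1 X27.14 Y6.18
G1 X30.00 Y15.00
; layer 3
G0 Z30.00
G0 X30.00 Y15.00
G1 X27.14 Y23.82
G1 X19.64 Y29.27
G1 X10.36 Y29.27
G1 X2.86 Y23.82
G1 X0.00 Y15.00
G1 X2.86 Y6.18
G1 X10.36 Y0.73
G1 X19.64 Y0.73
G1 X27.14 Y6.18
G1 X30.00 Y15.00
M2 ; end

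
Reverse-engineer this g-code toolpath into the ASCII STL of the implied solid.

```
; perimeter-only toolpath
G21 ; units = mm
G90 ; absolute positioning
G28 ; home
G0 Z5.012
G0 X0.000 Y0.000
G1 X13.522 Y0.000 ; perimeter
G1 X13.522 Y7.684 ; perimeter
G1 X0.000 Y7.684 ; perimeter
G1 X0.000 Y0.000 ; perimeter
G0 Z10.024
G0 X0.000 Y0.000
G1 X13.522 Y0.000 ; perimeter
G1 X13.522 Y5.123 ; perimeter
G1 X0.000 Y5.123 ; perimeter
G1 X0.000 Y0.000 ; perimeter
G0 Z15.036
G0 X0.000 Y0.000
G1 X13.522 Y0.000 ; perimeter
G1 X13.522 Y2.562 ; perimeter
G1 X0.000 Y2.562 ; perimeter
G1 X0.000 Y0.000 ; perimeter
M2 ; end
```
solid part
  facet normal 0.0000 0.0000 -1.0000
    outer loop
      vertex 13.522 10.246 0.000
      vertex 13.522 0.000 0.000
      vertex 0.000 0.000 0.000
    endloop
  endfacet
  facet normal 0.0000 0.0000 -1.0000
    outer loop
      vertex 0.000 10.246 0.000
      vertex 13.522 10.246 0.000
      vertex 0.000 0.000 0.000
    endloop
  endfacet
  facet normal 0.0000 -1.0000 0.0000
    outer loop
      vertex 0.000 0.000 0.000
      vertex 13.522 0.000 0.000
      vertex 13.522 0.000 20.048
    endloop
  endfacet
  facet normal 0.0000 -1.0000 0.0000
    outer loop
      vertex 0.000 0.000 0.000
      vertex 13.522 0.000 20.048
      vertex 0.000 0.000 20.048
    endloop
  endfacet
  facet normal 0.0000 0.8904 0.4551
    outer loop
      vertex 0.000 0.000 20.048
      vertex 13.522 0.000 20.048
      vertex 13.522 10.246 0.000
    endloop
  endfacet
  facet normal 0.0000 0.8904 0.4551
    outer loop
      vertex 0.000 0.000 20.048
      vertex 13.522 10.246 0.000
      vertex 0.000 10.246 0.000
    endloop
  endfacet
  facet normal -1.0000 0.0000 0.0000
    outer loop
      vertex 0.000 0.000 20.048
      vertex 0.000 10.246 0.000
      vertex 0.000 0.000 0.000
    endloop
  endfacet
  facet normal 1.0000 0.0000 0.0000
    outer loop
      vertex 13.522 0.000 0.000
      vertex 13.522 10.246 0.000
      vertex 13.522 0.000 20.048
    endloop
  endfacet
endsolid part

The G0 Z moves step by Δz≈5.012 mm. The G1 loops shrink linearly with z, so the solid tapers from its base footprint up to z≈20. Closing with a flat bottom cap and the tapered top and triangulating gives 8 facets — a wedge (ramp): 13.5 × 10.2 mm base, rising to 20 mm along the y=0 edge and sloping linearly to z=0 at y=10.2.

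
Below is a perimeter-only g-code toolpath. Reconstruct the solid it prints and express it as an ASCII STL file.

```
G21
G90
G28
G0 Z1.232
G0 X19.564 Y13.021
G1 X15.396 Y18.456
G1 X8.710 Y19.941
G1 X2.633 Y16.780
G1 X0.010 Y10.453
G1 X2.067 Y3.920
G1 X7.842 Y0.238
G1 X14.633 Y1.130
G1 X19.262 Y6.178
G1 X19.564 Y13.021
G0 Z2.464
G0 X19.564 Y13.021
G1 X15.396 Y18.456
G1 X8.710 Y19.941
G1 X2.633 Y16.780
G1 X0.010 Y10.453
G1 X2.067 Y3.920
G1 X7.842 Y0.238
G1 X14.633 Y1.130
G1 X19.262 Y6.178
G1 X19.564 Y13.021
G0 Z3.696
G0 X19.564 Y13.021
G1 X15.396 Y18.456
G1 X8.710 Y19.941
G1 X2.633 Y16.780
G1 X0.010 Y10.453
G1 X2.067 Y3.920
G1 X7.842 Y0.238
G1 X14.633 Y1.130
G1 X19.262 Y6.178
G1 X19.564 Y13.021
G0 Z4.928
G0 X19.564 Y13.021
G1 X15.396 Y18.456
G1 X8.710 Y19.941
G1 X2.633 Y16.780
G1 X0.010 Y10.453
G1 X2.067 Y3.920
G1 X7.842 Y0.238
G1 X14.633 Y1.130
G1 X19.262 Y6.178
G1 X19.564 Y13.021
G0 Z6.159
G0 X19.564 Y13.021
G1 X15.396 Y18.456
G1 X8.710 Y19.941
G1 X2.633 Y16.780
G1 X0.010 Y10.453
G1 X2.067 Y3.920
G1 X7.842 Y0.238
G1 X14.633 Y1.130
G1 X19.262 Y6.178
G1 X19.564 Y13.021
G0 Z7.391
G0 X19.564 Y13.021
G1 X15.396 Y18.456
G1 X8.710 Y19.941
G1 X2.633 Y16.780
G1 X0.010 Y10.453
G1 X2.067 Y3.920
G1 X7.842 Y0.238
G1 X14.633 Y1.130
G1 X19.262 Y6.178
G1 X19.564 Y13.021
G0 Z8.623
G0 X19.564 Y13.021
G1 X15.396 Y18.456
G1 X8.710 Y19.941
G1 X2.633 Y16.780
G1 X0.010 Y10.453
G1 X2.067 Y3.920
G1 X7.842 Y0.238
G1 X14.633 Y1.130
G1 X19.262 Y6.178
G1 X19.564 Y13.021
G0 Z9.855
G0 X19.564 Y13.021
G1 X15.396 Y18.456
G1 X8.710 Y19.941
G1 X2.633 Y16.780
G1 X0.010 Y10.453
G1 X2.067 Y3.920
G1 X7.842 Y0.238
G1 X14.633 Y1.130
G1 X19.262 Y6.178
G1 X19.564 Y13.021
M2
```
solid part
  facet normal 0.0000 0.0000 -1.0000
    outer loop
      vertex 8.710 19.941 0.000
      vertex 15.396 18.456 0.000
      vertex 19.564 13.021 0.000
    endloop
  endfacet
  facet normal 0.0000 0.0000 -1.0000
    outer loop
      vertex 2.633 16.780 0.000
      vertex 8.710 19.941 0.000
      vertex 19.564 13.021 0.000
    endloop
  endfacet
  facet normal 0.0000 0.0000 -1.0000
    outer loop
      vertex 0.010 10.453 0.000
      vertex 2.633 16.780 0.000
      vertex 19.564 13.021 0.000
    endloop
  endfacet
  facet normal 0.0000 0.0000 -1.0000
    outer loop
      vertex 2.067 3.920 0.000
      vertex 0.010 10.453 0.000
      vertex 19.564 13.021 0.000
    endloop
  endfacet
  facet normal 0.0000 0.0000 -1.0000
    outer loop
      vertex 7.842 0.238 0.000
      vertex 2.067 3.920 0.000
      vertex 19.564 13.021 0.000
    endloop
  endfacet
  facet normal 0.0000 0.0000 -1.0000
    outer loop
      vertex 14.633 1.130 0.000
      vertex 7.842 0.238 0.000
      vertex 19.564 13.021 0.000
    endloop
  endfacet
  facet normal 0.0000 0.0000 -1.0000
    outer loop
      vertex 19.262 6.178 0.000
      vertex 14.633 1.130 0.000
      vertex 19.564 13.021 0.000
    endloop
  endfacet
  facet normal 0.0000 0.0000 1.0000
    outer loop
      vertex 19.564 13.021 9.855
      vertex 15.396 18.456 9.855
      vertex 8.710 19.941 9.855
    endloop
  endfacet
  facet normal 0.0000 0.0000 1.0000
    outer loop
      vertex 19.564 13.021 9.855
      vertex 8.710 19.941 9.855
      vertex 2.633 16.780 9.855
    endloop
  endfacet
  facet normal 0.0000 0.0000 1.0000
    outer loop
      vertex 19.564 13.021 9.855
      vertex 2.633 16.780 9.855
      vertex 0.010 10.453 9.855
    endloop
  endfacet
  facet normal 0.0000 0.0000 1.0000
    outer loop
      vertex 19.564 13.021 9.855
      vertex 0.010 10.453 9.855
      vertex 2.067 3.920 9.855
    endloop
  endfacet
  facet normal 0.0000 0.0000 1.0000
    outer loop
      vertex 19.564 13.021 9.855
      vertex 2.067 3.920 9.855
      vertex 7.842 0.238 9.855
    endloop
  endfacet
  facet normal 0.0000 0.0000 1.0000
    outer loop
      vertex 19.564 13.021 9.855
      vertex 7.842 0.238 9.855
      vertex 14.633 1.130 9.855
    endloop
  endfacet
  facet normal 0.0000 0.0000 1.0000
    outer loop
      vertex 19.564 13.021 9.855
      vertex 14.633 1.130 9.855
      vertex 19.262 6.178 9.855
    endloop
  endfacet
  facet normal 0.7935 0.6085 0.0000
    outer loop
      vertex 19.564 13.021 0.000
      vertex 15.396 18.456 0.000
      vertex 15.396 18.456 9.855
    endloop
  endfacet
  facet normal 0.7935 0.6085 0.0000
    outer loop
      vertex 19.564 13.021 0.000
      vertex 15.396 18.456 9.855
      vertex 19.564 13.021 9.855
    endloop
  endfacet
  facet normal 0.2168 0.9762 0.0000
    outer loop
      vertex 15.396 18.456 0.000
      vertex 8.710 19.941 0.000
      vertex 8.710 19.941 9.855
    endloop
  endfacet
  facet normal 0.2168 0.9762 0.0000
    outer loop
      vertex 15.396 18.456 0.000
      vertex 8.710 19.941 9.855
      vertex 15.396 18.456 9.855
    endloop
  endfacet
  facet normal -0.4615 0.8872 0.0000
    outer loop
      vertex 8.710 19.941 0.000
      vertex 2.633 16.780 0.000
      vertex 2.633 16.780 9.855
    endloop
  endfacet
  facet normal -0.4615 0.8872 0.0000
    outer loop
      vertex 8.710 19.941 0.000
      vertex 2.633 16.780 9.855
      vertex 8.710 19.941 9.855
    endloop
  endfacet
  facet normal -0.9238 0.3830 0.0000
    outer loop
      vertex 2.633 16.780 0.000
      vertex 0.010 10.453 0.000
      vertex 0.010 10.453 9.855
    endloop
  endfacet
  facet normal -0.9238 0.3830 0.0000
    outer loop
      vertex 2.633 16.780 0.000
      vertex 0.010 10.453 9.855
      vertex 2.633 16.780 9.855
    endloop
  endfacet
  facet normal -0.9538 -0.3003 0.0000
    outer loop
      vertex 0.010 10.453 0.000
      vertex 2.067 3.920 0.000
      vertex 2.067 3.920 9.855
    endloop
  endfacet
  facet normal -0.9538 -0.3003 0.0000
    outer loop
      vertex 0.010 10.453 0.000
      vertex 2.067 3.920 9.855
      vertex 0.010 10.453 9.855
    endloop
  endfacet
  facet normal -0.5376 -0.8432 0.0000
    outer loop
      vertex 2.067 3.920 0.000
      vertex 7.842 0.238 0.000
      vertex 7.842 0.238 9.855
    endloop
  endfacet
  facet normal -0.5376 -0.8432 0.0000
    outer loop
      vertex 2.067 3.920 0.000
      vertex 7.842 0.238 9.855
      vertex 2.067 3.920 9.855
    endloop
  endfacet
  facet normal 0.1302 -0.9915 0.0000
    outer loop
      vertex 7.842 0.238 0.000
      vertex 14.633 1.130 0.000
      vertex 14.633 1.130 9.855
    endloop
  endfacet
  facet normal 0.1302 -0.9915 0.0000
    outer loop
      vertex 7.842 0.238 0.000
      vertex 14.633 1.130 9.855
      vertex 7.842 0.238 9.855
    endloop
  endfacet
  facet normal 0.7370 -0.6759 0.0000
    outer loop
      vertex 14.633 1.130 0.000
      vertex 19.262 6.178 0.000
      vertex 19.262 6.178 9.855
    endloop
  endfacet
  facet normal 0.7370 -0.6759 0.0000
    outer loop
      vertex 14.633 1.130 0.000
      vertex 19.262 6.178 9.855
      vertex 14.633 1.130 9.855
    endloop
  endfacet
  facet normal 0.9990 -0.0441 0.0000
    outer loop
      vertex 19.262 6.178 0.000
      vertex 19.564 13.021 0.000
      vertex 19.564 13.021 9.855
    endloop
  endfacet
  facet normal 0.9990 -0.0441 0.0000
    outer loop
      vertex 19.262 6.178 0.000
      vertex 19.564 13.021 9.855
      vertex 19.262 6.178 9.855
    endloop
  endfacet
endsolid part

The G0 Z moves step by Δz≈1.232 mm. Every layer's G1 loop is the same polygon, so the solid is a straight extrusion of it from z=0 to z≈9.86. Closing with flat bottom and top caps and triangulating gives 32 facets — a regular 9-sided prism (a cylinder approximated with 9 flat sides), circumscribed radius ≈ 10 mm, height ≈ 9.86 mm.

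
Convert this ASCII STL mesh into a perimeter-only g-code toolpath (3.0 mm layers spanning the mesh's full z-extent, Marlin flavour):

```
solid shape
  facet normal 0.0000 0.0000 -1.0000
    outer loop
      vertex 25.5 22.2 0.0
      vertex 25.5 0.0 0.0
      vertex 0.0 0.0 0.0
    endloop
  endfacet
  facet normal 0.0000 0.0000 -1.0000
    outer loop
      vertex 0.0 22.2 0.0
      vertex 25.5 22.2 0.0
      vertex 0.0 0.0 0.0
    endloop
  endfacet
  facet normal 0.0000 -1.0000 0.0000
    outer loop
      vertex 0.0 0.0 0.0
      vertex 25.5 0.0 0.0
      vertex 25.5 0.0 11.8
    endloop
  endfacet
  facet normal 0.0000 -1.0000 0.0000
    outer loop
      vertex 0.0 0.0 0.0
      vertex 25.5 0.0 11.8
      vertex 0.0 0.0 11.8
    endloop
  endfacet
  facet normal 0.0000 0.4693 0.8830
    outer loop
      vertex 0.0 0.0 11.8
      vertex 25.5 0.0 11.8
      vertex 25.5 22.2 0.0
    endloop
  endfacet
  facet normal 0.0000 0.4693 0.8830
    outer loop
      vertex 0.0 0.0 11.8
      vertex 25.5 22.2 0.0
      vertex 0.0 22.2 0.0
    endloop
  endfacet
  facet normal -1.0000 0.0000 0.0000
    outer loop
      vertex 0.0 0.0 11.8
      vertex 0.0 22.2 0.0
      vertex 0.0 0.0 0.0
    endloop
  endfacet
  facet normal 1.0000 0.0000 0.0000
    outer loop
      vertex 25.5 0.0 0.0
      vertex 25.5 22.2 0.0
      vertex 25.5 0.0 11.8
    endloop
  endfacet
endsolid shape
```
; perimeter-only toolpath
G21 ; units = mm
G90 ; absolute positioning
G28 ; home
; layer 1
G0 Z3.0
G0 X0.0 Y0.0
G1 X25.5 Y0.0
G1 X25.5 Y16.6
G1 X0.0 Y16.6
G1 X0.0 Y0.0
; layer 2
G0 Z5.9
G0 X0.0 Y0.0
G1 X25.5 Y0.0
G1 X25.5 Y11.1
G1 X0.0 Y11.1
G1 X0.0 Y0.0
; layer 3
G0 Z8.9
G0 X0.0 Y0.0
G1 X25.5 Y0.0
G1 X25.5 Y5.5
G1 X0.0 Y5.5
G1 X0.0 Y0.0
M2 ; end

The solid is a wedge (ramp): 25.5 × 22.2 mm base, rising to 11.8 mm along the y=0 edge and sloping linearly to z=0 at y=22.2. Slicing at Δz = 3.0 mm — 4 equal slices spanning the solid's height, so layer i sits at z = i·h/4 — gives 3 non-empty perimeters. Each is a 4-segment closed polygon; G0 lifts to the layer z and rapids to the start vertex, then G1 traces the edges. The cross-section shrinks linearly with z (the slice at the apex is degenerate and omitted).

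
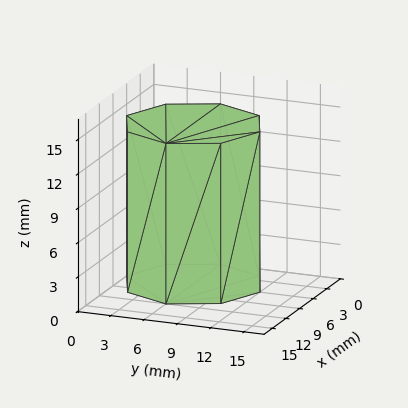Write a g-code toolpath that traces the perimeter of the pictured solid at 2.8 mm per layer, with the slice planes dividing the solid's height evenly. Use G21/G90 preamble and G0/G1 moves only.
Reading the render: the shape is a regular 8-sided prism (a cylinder approximated with 8 flat sides), circumscribed radius ≈ 6 mm, height ≈ 14 mm (dimensions read to the nearest mm from the axis ticks). For the g-code, the solid's height is divided into equal slices at the stated Δz and each level perimeter traced with G1 moves after a G0 lift.

; perimeter-only toolpath
G21 ; units = mm
G90 ; absolute positioning
G28 ; home
; layer 1
G0 Z2.8
G0 X12.0 Y6.0
G1 X10.2 Y10.2
G1 X6.0 Y12.0
G1 X1.8 Y10.2
G1 X0.0 Y6.0
G1 X1.8 Y1.8
G1 X6.0 Y0.0
G1 X10.2 Y1.8
G1 X12.0 Y6.0
; layer 2
G0 Z5.6
G0 X12.0 Y6.0
G1 X10.2 Y10.2
G1 X6.0 Y12.0
G1 X1.8 Y10.2
G1 X0.0 Y6.0
G1 X1.8 Y1.8
G1 X6.0 Y0.0
G1 X10.2 Y1.8
G1 X12.0 Y6.0
; layer 3
G0 Z8.4
G0 X12.0 Y6.0
G1 X10.2 Y10.2
G1 X6.0 Y12.0
G1 X1.8 Y10.2
G1 X0.0 Y6.0
G1 X1.8 Y1.8
G1 X6.0 Y0.0
G1 X10.2 Y1.8
G1 X12.0 Y6.0
; layer 4
G0 Z11.2
G0 X12.0 Y6.0
G1 X10.2 Y10.2
G1 X6.0 Y12.0
G1 X1.8 Y10.2
G1 X0.0 Y6.0
G1 X1.8 Y1.8
G1 X6.0 Y0.0
G1 X10.2 Y1.8
G1 X12.0 Y6.0
; layer 5
G0 Z14.0
G0 X12.0 Y6.0
G1 X10.2 Y10.2
G1 X6.0 Y12.0
G1 X1.8 Y10.2
G1 X0.0 Y6.0
G1 X1.8 Y1.8
G1 X6.0 Y0.0
G1 X10.2 Y1.8
G1 X12.0 Y6.0
M2 ; end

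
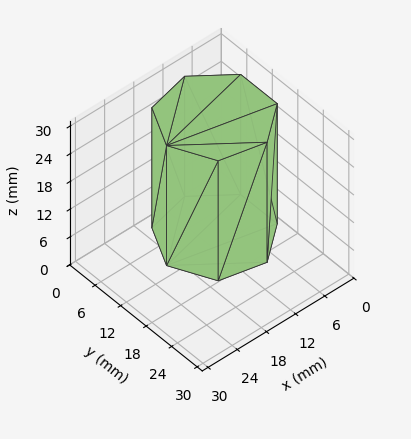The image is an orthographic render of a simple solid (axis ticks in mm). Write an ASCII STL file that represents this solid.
Reading the render: the shape is a regular 7-sided prism (a cylinder approximated with 7 flat sides), circumscribed radius ≈ 10 mm, height ≈ 26 mm (dimensions read to the nearest mm from the axis ticks). For the STL, each face is triangulated and given an outward normal.

solid part
  facet normal 0.0000 0.0000 -1.0000
    outer loop
      vertex 7.8 19.7 0.0
      vertex 16.2 17.8 0.0
      vertex 20.0 10.0 0.0
    endloop
  endfacet
  facet normal 0.0000 0.0000 -1.0000
    outer loop
      vertex 1.0 14.3 0.0
      vertex 7.8 19.7 0.0
      vertex 20.0 10.0 0.0
    endloop
  endfacet
  facet normal 0.0000 0.0000 -1.0000
    outer loop
      vertex 1.0 5.7 0.0
      vertex 1.0 14.3 0.0
      vertex 20.0 10.0 0.0
    endloop
  endfacet
  facet normal 0.0000 0.0000 -1.0000
    outer loop
      vertex 7.8 0.3 0.0
      vertex 1.0 5.7 0.0
      vertex 20.0 10.0 0.0
    endloop
  endfacet
  facet normal 0.0000 0.0000 -1.0000
    outer loop
      vertex 16.2 2.2 0.0
      vertex 7.8 0.3 0.0
      vertex 20.0 10.0 0.0
    endloop
  endfacet
  facet normal 0.0000 0.0000 1.0000
    outer loop
      vertex 20.0 10.0 26.0
      vertex 16.2 17.8 26.0
      vertex 7.8 19.7 26.0
    endloop
  endfacet
  facet normal 0.0000 0.0000 1.0000
    outer loop
      vertex 20.0 10.0 26.0
      vertex 7.8 19.7 26.0
      vertex 1.0 14.3 26.0
    endloop
  endfacet
  facet normal 0.0000 0.0000 1.0000
    outer loop
      vertex 20.0 10.0 26.0
      vertex 1.0 14.3 26.0
      vertex 1.0 5.7 26.0
    endloop
  endfacet
  facet normal 0.0000 0.0000 1.0000
    outer loop
      vertex 20.0 10.0 26.0
      vertex 1.0 5.7 26.0
      vertex 7.8 0.3 26.0
    endloop
  endfacet
  facet normal 0.0000 0.0000 1.0000
    outer loop
      vertex 20.0 10.0 26.0
      vertex 7.8 0.3 26.0
      vertex 16.2 2.2 26.0
    endloop
  endfacet
  facet normal 0.8990 0.4380 0.0000
    outer loop
      vertex 20.0 10.0 0.0
      vertex 16.2 17.8 0.0
      vertex 16.2 17.8 26.0
    endloop
  endfacet
  facet normal 0.8990 0.4380 0.0000
    outer loop
      vertex 20.0 10.0 0.0
      vertex 16.2 17.8 26.0
      vertex 20.0 10.0 26.0
    endloop
  endfacet
  facet normal 0.2206 0.9754 0.0000
    outer loop
      vertex 16.2 17.8 0.0
      vertex 7.8 19.7 0.0
      vertex 7.8 19.7 26.0
    endloop
  endfacet
  facet normal 0.2206 0.9754 0.0000
    outer loop
      vertex 16.2 17.8 0.0
      vertex 7.8 19.7 26.0
      vertex 16.2 17.8 26.0
    endloop
  endfacet
  facet normal -0.6219 0.7831 0.0000
    outer loop
      vertex 7.8 19.7 0.0
      vertex 1.0 14.3 0.0
      vertex 1.0 14.3 26.0
    endloop
  endfacet
  facet normal -0.6219 0.7831 0.0000
    outer loop
      vertex 7.8 19.7 0.0
      vertex 1.0 14.3 26.0
      vertex 7.8 19.7 26.0
    endloop
  endfacet
  facet normal -1.0000 0.0000 0.0000
    outer loop
      vertex 1.0 14.3 0.0
      vertex 1.0 5.7 0.0
      vertex 1.0 5.7 26.0
    endloop
  endfacet
  facet normal -1.0000 0.0000 0.0000
    outer loop
      vertex 1.0 14.3 0.0
      vertex 1.0 5.7 26.0
      vertex 1.0 14.3 26.0
    endloop
  endfacet
  facet normal -0.6219 -0.7831 0.0000
    outer loop
      vertex 1.0 5.7 0.0
      vertex 7.8 0.3 0.0
      vertex 7.8 0.3 26.0
    endloop
  endfacet
  facet normal -0.6219 -0.7831 0.0000
    outer loop
      vertex 1.0 5.7 0.0
      vertex 7.8 0.3 26.0
      vertex 1.0 5.7 26.0
    endloop
  endfacet
  facet normal 0.2206 -0.9754 0.0000
    outer loop
      vertex 7.8 0.3 0.0
      vertex 16.2 2.2 0.0
      vertex 16.2 2.2 26.0
    endloop
  endfacet
  facet normal 0.2206 -0.9754 0.0000
    outer loop
      vertex 7.8 0.3 0.0
      vertex 16.2 2.2 26.0
      vertex 7.8 0.3 26.0
    endloop
  endfacet
  facet normal 0.8990 -0.4380 0.0000
    outer loop
      vertex 16.2 2.2 0.0
      vertex 20.0 10.0 0.0
      vertex 20.0 10.0 26.0
    endloop
  endfacet
  facet normal 0.8990 -0.4380 0.0000
    outer loop
      vertex 16.2 2.2 0.0
      vertex 20.0 10.0 26.0
      vertex 16.2 2.2 26.0
    endloop
  endfacet
endsolid part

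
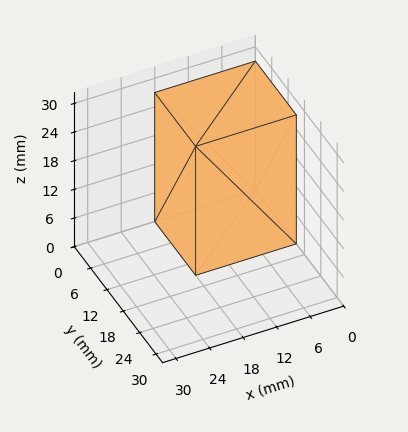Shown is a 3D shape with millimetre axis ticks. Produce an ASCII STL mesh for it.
Reading the render: the shape is a rectangular box, roughly 18 × 15 mm footprint and 27 mm tall (dimensions read to the nearest mm from the axis ticks). For the STL, each face is triangulated and given an outward normal.

solid part
  facet normal 0.0000 0.0000 -1.0000
    outer loop
      vertex 18.000 15.000 0.000
      vertex 18.000 0.000 0.000
      vertex 0.000 0.000 0.000
    endloop
  endfacet
  facet normal 0.0000 0.0000 -1.0000
    outer loop
      vertex 0.000 15.000 0.000
      vertex 18.000 15.000 0.000
      vertex 0.000 0.000 0.000
    endloop
  endfacet
  facet normal 0.0000 0.0000 1.0000
    outer loop
      vertex 0.000 0.000 27.000
      vertex 18.000 0.000 27.000
      vertex 18.000 15.000 27.000
    endloop
  endfacet
  facet normal 0.0000 0.0000 1.0000
    outer loop
      vertex 0.000 0.000 27.000
      vertex 18.000 15.000 27.000
      vertex 0.000 15.000 27.000
    endloop
  endfacet
  facet normal 0.0000 -1.0000 0.0000
    outer loop
      vertex 0.000 0.000 0.000
      vertex 18.000 0.000 0.000
      vertex 18.000 0.000 27.000
    endloop
  endfacet
  facet normal 0.0000 -1.0000 0.0000
    outer loop
      vertex 0.000 0.000 0.000
      vertex 18.000 0.000 27.000
      vertex 0.000 0.000 27.000
    endloop
  endfacet
  facet normal 0.0000 1.0000 0.0000
    outer loop
      vertex 18.000 15.000 27.000
      vertex 18.000 15.000 0.000
      vertex 0.000 15.000 0.000
    endloop
  endfacet
  facet normal 0.0000 1.0000 0.0000
    outer loop
      vertex 0.000 15.000 27.000
      vertex 18.000 15.000 27.000
      vertex 0.000 15.000 0.000
    endloop
  endfacet
  facet normal -1.0000 0.0000 0.0000
    outer loop
      vertex 0.000 15.000 27.000
      vertex 0.000 15.000 0.000
      vertex 0.000 0.000 0.000
    endloop
  endfacet
  facet normal -1.0000 0.0000 0.0000
    outer loop
      vertex 0.000 0.000 27.000
      vertex 0.000 15.000 27.000
      vertex 0.000 0.000 0.000
    endloop
  endfacet
  facet normal 1.0000 0.0000 0.0000
    outer loop
      vertex 18.000 0.000 0.000
      vertex 18.000 15.000 0.000
      vertex 18.000 15.000 27.000
    endloop
  endfacet
  facet normal 1.0000 0.0000 0.0000
    outer loop
      vertex 18.000 0.000 0.000
      vertex 18.000 15.000 27.000
      vertex 18.000 0.000 27.000
    endloop
  endfacet
endsolid part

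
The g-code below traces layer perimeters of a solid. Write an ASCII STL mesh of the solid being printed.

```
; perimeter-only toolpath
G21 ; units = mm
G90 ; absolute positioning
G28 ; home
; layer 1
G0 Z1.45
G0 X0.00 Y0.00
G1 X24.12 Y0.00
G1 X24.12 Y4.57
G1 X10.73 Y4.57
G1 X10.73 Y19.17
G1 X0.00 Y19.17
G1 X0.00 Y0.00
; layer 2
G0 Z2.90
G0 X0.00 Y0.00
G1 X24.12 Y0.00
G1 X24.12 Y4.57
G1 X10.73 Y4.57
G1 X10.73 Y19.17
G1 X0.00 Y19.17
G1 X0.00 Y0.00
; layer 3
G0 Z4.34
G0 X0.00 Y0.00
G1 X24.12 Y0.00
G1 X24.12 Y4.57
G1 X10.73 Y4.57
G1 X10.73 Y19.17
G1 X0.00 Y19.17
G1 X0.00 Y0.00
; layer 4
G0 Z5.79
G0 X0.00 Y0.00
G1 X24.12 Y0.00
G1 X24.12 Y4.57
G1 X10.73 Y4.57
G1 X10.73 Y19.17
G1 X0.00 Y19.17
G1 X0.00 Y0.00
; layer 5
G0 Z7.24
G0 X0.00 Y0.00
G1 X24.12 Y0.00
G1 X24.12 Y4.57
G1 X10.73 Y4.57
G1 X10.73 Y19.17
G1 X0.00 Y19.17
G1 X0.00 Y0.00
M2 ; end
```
solid part
  facet normal 0.0000 0.0000 -1.0000
    outer loop
      vertex 24.12 4.57 0.00
      vertex 24.12 0.00 0.00
      vertex 0.00 0.00 0.00
    endloop
  endfacet
  facet normal 0.0000 0.0000 -1.0000
    outer loop
      vertex 10.73 4.57 0.00
      vertex 24.12 4.57 0.00
      vertex 0.00 0.00 0.00
    endloop
  endfacet
  facet normal 0.0000 0.0000 -1.0000
    outer loop
      vertex 10.73 19.17 0.00
      vertex 10.73 4.57 0.00
      vertex 0.00 0.00 0.00
    endloop
  endfacet
  facet normal 0.0000 0.0000 -1.0000
    outer loop
      vertex 0.00 19.17 0.00
      vertex 10.73 19.17 0.00
      vertex 0.00 0.00 0.00
    endloop
  endfacet
  facet normal 0.0000 0.0000 1.0000
    outer loop
      vertex 0.00 0.00 7.24
      vertex 24.12 0.00 7.24
      vertex 24.12 4.57 7.24
    endloop
  endfacet
  facet normal 0.0000 0.0000 1.0000
    outer loop
      vertex 0.00 0.00 7.24
      vertex 24.12 4.57 7.24
      vertex 10.73 4.57 7.24
    endloop
  endfacet
  facet normal 0.0000 0.0000 1.0000
    outer loop
      vertex 0.00 0.00 7.24
      vertex 10.73 4.57 7.24
      vertex 10.73 19.17 7.24
    endloop
  endfacet
  facet normal 0.0000 0.0000 1.0000
    outer loop
      vertex 0.00 0.00 7.24
      vertex 10.73 19.17 7.24
      vertex 0.00 19.17 7.24
    endloop
  endfacet
  facet normal 0.0000 -1.0000 0.0000
    outer loop
      vertex 0.00 0.00 0.00
      vertex 24.12 0.00 0.00
      vertex 24.12 0.00 7.24
    endloop
  endfacet
  facet normal 0.0000 -1.0000 0.0000
    outer loop
      vertex 0.00 0.00 0.00
      vertex 24.12 0.00 7.24
      vertex 0.00 0.00 7.24
    endloop
  endfacet
  facet normal 1.0000 0.0000 0.0000
    outer loop
      vertex 24.12 0.00 0.00
      vertex 24.12 4.57 0.00
      vertex 24.12 4.57 7.24
    endloop
  endfacet
  facet normal 1.0000 0.0000 0.0000
    outer loop
      vertex 24.12 0.00 0.00
      vertex 24.12 4.57 7.24
      vertex 24.12 0.00 7.24
    endloop
  endfacet
  facet normal 0.0000 1.0000 0.0000
    outer loop
      vertex 24.12 4.57 0.00
      vertex 10.73 4.57 0.00
      vertex 10.73 4.57 7.24
    endloop
  endfacet
  facet normal 0.0000 1.0000 0.0000
    outer loop
      vertex 24.12 4.57 0.00
      vertex 10.73 4.57 7.24
      vertex 24.12 4.57 7.24
    endloop
  endfacet
  facet normal 1.0000 0.0000 0.0000
    outer loop
      vertex 10.73 4.57 0.00
      vertex 10.73 19.17 0.00
      vertex 10.73 19.17 7.24
    endloop
  endfacet
  facet normal 1.0000 0.0000 0.0000
    outer loop
      vertex 10.73 4.57 0.00
      vertex 10.73 19.17 7.24
      vertex 10.73 4.57 7.24
    endloop
  endfacet
  facet normal 0.0000 1.0000 0.0000
    outer loop
      vertex 10.73 19.17 0.00
      vertex 0.00 19.17 0.00
      vertex 0.00 19.17 7.24
    endloop
  endfacet
  facet normal 0.0000 1.0000 0.0000
    outer loop
      vertex 10.73 19.17 0.00
      vertex 0.00 19.17 7.24
      vertex 10.73 19.17 7.24
    endloop
  endfacet
  facet normal -1.0000 0.0000 0.0000
    outer loop
      vertex 0.00 19.17 0.00
      vertex 0.00 0.00 0.00
      vertex 0.00 0.00 7.24
    endloop
  endfacet
  facet normal -1.0000 0.0000 0.0000
    outer loop
      vertex 0.00 19.17 0.00
      vertex 0.00 0.00 7.24
      vertex 0.00 19.17 7.24
    endloop
  endfacet
endsolid part

The G0 Z moves step by Δz≈1.45 mm. Every layer's G1 loop is the same polygon, so the solid is a straight extrusion of it from z=0 to z≈7.24. Closing with flat bottom and top caps and triangulating gives 20 facets — an L-shaped prism: outer 24.1 × 19.2 mm, arm thicknesses ≈ 4.57 mm (horizontal) and 10.7 mm (vertical), extruded 7.24 mm in z.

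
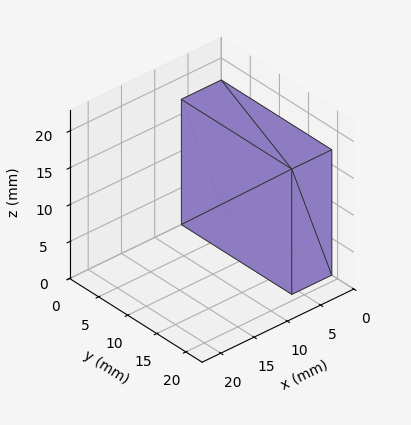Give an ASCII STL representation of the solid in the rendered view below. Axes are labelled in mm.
Reading the render: the shape is a rectangular box, roughly 6 × 19 mm footprint and 17 mm tall (dimensions read to the nearest mm from the axis ticks). For the STL, each face is triangulated and given an outward normal.

solid part
  facet normal 0.0000 0.0000 -1.0000
    outer loop
      vertex 6.0 19.0 0.0
      vertex 6.0 0.0 0.0
      vertex 0.0 0.0 0.0
    endloop
  endfacet
  facet normal 0.0000 0.0000 -1.0000
    outer loop
      vertex 0.0 19.0 0.0
      vertex 6.0 19.0 0.0
      vertex 0.0 0.0 0.0
    endloop
  endfacet
  facet normal 0.0000 0.0000 1.0000
    outer loop
      vertex 0.0 0.0 17.0
      vertex 6.0 0.0 17.0
      vertex 6.0 19.0 17.0
    endloop
  endfacet
  facet normal 0.0000 0.0000 1.0000
    outer loop
      vertex 0.0 0.0 17.0
      vertex 6.0 19.0 17.0
      vertex 0.0 19.0 17.0
    endloop
  endfacet
  facet normal 0.0000 -1.0000 0.0000
    outer loop
      vertex 0.0 0.0 0.0
      vertex 6.0 0.0 0.0
      vertex 6.0 0.0 17.0
    endloop
  endfacet
  facet normal 0.0000 -1.0000 0.0000
    outer loop
      vertex 0.0 0.0 0.0
      vertex 6.0 0.0 17.0
      vertex 0.0 0.0 17.0
    endloop
  endfacet
  facet normal 0.0000 1.0000 0.0000
    outer loop
      vertex 6.0 19.0 17.0
      vertex 6.0 19.0 0.0
      vertex 0.0 19.0 0.0
    endloop
  endfacet
  facet normal 0.0000 1.0000 0.0000
    outer loop
      vertex 0.0 19.0 17.0
      vertex 6.0 19.0 17.0
      vertex 0.0 19.0 0.0
    endloop
  endfacet
  facet normal -1.0000 0.0000 0.0000
    outer loop
      vertex 0.0 19.0 17.0
      vertex 0.0 19.0 0.0
      vertex 0.0 0.0 0.0
    endloop
  endfacet
  facet normal -1.0000 0.0000 0.0000
    outer loop
      vertex 0.0 0.0 17.0
      vertex 0.0 19.0 17.0
      vertex 0.0 0.0 0.0
    endloop
  endfacet
  facet normal 1.0000 0.0000 0.0000
    outer loop
      vertex 6.0 0.0 0.0
      vertex 6.0 19.0 0.0
      vertex 6.0 19.0 17.0
    endloop
  endfacet
  facet normal 1.0000 0.0000 0.0000
    outer loop
      vertex 6.0 0.0 0.0
      vertex 6.0 19.0 17.0
      vertex 6.0 0.0 17.0
    endloop
  endfacet
endsolid part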